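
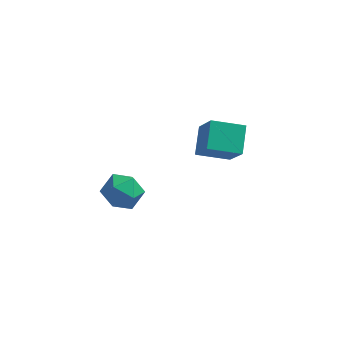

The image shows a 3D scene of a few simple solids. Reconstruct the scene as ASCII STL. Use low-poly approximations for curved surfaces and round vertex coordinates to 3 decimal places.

solid 
facet normal -0.398 0.895 0.202
outer loop
vertex -1.877 -1.102 -1.47
vertex -1.765 -1.268 -0.513
vertex -1.05 -0.836 -1.02
endloop
endfacet
facet normal -0.059 0.903 -0.426
outer loop
vertex -1.877 -1.102 -1.47
vertex -1.05 -0.836 -1.02
vertex -1.014 -1.251 -1.905
endloop
endfacet
facet normal -0.355 0.404 -0.843
outer loop
vertex -1.877 -1.102 -1.47
vertex -1.014 -1.251 -1.905
vertex -1.706 -1.94 -1.944
endloop
endfacet
facet normal -0.877 0.088 -0.472
outer loop
vertex -1.877 -1.102 -1.47
vertex -1.706 -1.94 -1.944
vertex -2.171 -1.951 -1.083
endloop
endfacet
facet normal -0.903 0.392 0.174
outer loop
vertex -1.877 -1.102 -1.47
vertex -2.171 -1.951 -1.083
vertex -1.765 -1.268 -0.513
endloop
endfacet
facet normal 0.621 0.719 -0.312
outer loop
vertex -1.014 -1.251 -1.905
vertex -1.05 -0.836 -1.02
vertex -0.369 -1.509 -1.217
endloop
endfacet
facet normal 0.072 0.706 0.704
outer loop
vertex -1.05 -0.836 -1.02
vertex -1.765 -1.268 -0.513
vertex -0.834 -1.52 -0.356
endloop
endfacet
facet normal -0.745 -0.107 0.658
outer loop
vertex -1.765 -1.268 -0.513
vertex -2.171 -1.951 -1.083
vertex -1.526 -2.209 -0.395
endloop
endfacet
facet normal -0.702 -0.597 -0.387
outer loop
vertex -2.171 -1.951 -1.083
vertex -1.706 -1.94 -1.944
vertex -1.49 -2.624 -1.28
endloop
endfacet
facet normal 0.143 -0.087 -0.986
outer loop
vertex -1.706 -1.94 -1.944
vertex -1.014 -1.251 -1.905
vertex -0.775 -2.192 -1.787
endloop
endfacet
facet normal 0.877 -0.088 0.472
outer loop
vertex -0.663 -2.358 -0.83
vertex -0.369 -1.509 -1.217
vertex -0.834 -1.52 -0.356
endloop
endfacet
facet normal 0.355 -0.404 0.843
outer loop
vertex -0.663 -2.358 -0.83
vertex -0.834 -1.52 -0.356
vertex -1.526 -2.209 -0.395
endloop
endfacet
facet normal 0.059 -0.903 0.426
outer loop
vertex -0.663 -2.358 -0.83
vertex -1.526 -2.209 -0.395
vertex -1.49 -2.624 -1.28
endloop
endfacet
facet normal 0.398 -0.895 -0.202
outer loop
vertex -0.663 -2.358 -0.83
vertex -1.49 -2.624 -1.28
vertex -0.775 -2.192 -1.787
endloop
endfacet
facet normal 0.903 -0.392 -0.174
outer loop
vertex -0.663 -2.358 -0.83
vertex -0.775 -2.192 -1.787
vertex -0.369 -1.509 -1.217
endloop
endfacet
facet normal 0.702 0.597 0.387
outer loop
vertex -0.834 -1.52 -0.356
vertex -0.369 -1.509 -1.217
vertex -1.05 -0.836 -1.02
endloop
endfacet
facet normal -0.143 0.087 0.986
outer loop
vertex -1.526 -2.209 -0.395
vertex -0.834 -1.52 -0.356
vertex -1.765 -1.268 -0.513
endloop
endfacet
facet normal -0.621 -0.719 0.312
outer loop
vertex -1.49 -2.624 -1.28
vertex -1.526 -2.209 -0.395
vertex -2.171 -1.951 -1.083
endloop
endfacet
facet normal -0.072 -0.706 -0.704
outer loop
vertex -0.775 -2.192 -1.787
vertex -1.49 -2.624 -1.28
vertex -1.706 -1.94 -1.944
endloop
endfacet
facet normal 0.745 0.107 -0.658
outer loop
vertex -0.369 -1.509 -1.217
vertex -0.775 -2.192 -1.787
vertex -1.014 -1.251 -1.905
endloop
endfacet
facet normal -0.347 0.509 -0.788
outer loop
vertex 0.858 4.11 -2.027
vertex 2.34 4.458 -2.454
vertex 0.911 2.895 -2.835
endloop
endfacet
facet normal -0.937 -0.220 0.270
outer loop
vertex 1.6 1.882 -1.266
vertex 0.858 4.11 -2.027
vertex 0.911 2.895 -2.835
endloop
endfacet
facet normal -0.346 0.509 -0.789
outer loop
vertex 0.911 2.895 -2.835
vertex 2.34 4.458 -2.454
vertex 2.392 3.242 -3.261
endloop
endfacet
facet normal 0.036 -0.832 -0.553
outer loop
vertex 2.392 3.242 -3.261
vertex 1.6 1.882 -1.266
vertex 0.911 2.895 -2.835
endloop
endfacet
facet normal -0.036 0.832 0.553
outer loop
vertex 0.858 4.11 -2.027
vertex 3.029 3.445 -0.885
vertex 2.34 4.458 -2.454
endloop
endfacet
facet normal -0.937 -0.220 0.271
outer loop
vertex 1.548 3.098 -0.459
vertex 0.858 4.11 -2.027
vertex 1.6 1.882 -1.266
endloop
endfacet
facet normal -0.036 0.832 0.553
outer loop
vertex 1.548 3.098 -0.459
vertex 3.029 3.445 -0.885
vertex 0.858 4.11 -2.027
endloop
endfacet
facet normal 0.938 0.219 -0.270
outer loop
vertex 2.34 4.458 -2.454
vertex 3.029 3.445 -0.885
vertex 2.392 3.242 -3.261
endloop
endfacet
facet normal 0.036 -0.832 -0.553
outer loop
vertex 3.082 2.23 -1.693
vertex 1.6 1.882 -1.266
vertex 2.392 3.242 -3.261
endloop
endfacet
facet normal 0.937 0.221 -0.270
outer loop
vertex 2.392 3.242 -3.261
vertex 3.029 3.445 -0.885
vertex 3.082 2.23 -1.693
endloop
endfacet
facet normal 0.347 -0.508 0.788
outer loop
vertex 3.082 2.23 -1.693
vertex 1.548 3.098 -0.459
vertex 1.6 1.882 -1.266
endloop
endfacet
facet normal 0.346 -0.509 0.788
outer loop
vertex 3.029 3.445 -0.885
vertex 1.548 3.098 -0.459
vertex 3.082 2.23 -1.693
endloop
endfacet

endsolid


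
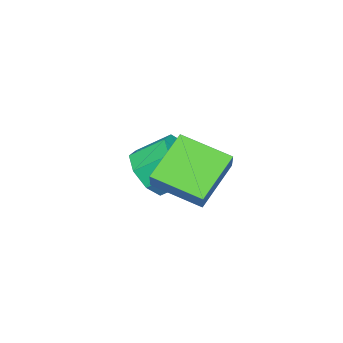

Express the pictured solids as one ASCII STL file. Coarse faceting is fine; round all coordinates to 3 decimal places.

solid 
facet normal 0.351 -0.734 -0.581
outer loop
vertex -2.082 1.422 -3.254
vertex -2.896 0.96 -3.162
vertex -2.558 1.598 -3.764
endloop
endfacet
facet normal 0.663 0.633 -0.400
outer loop
vertex -2.082 1.422 -3.254
vertex -2.558 1.598 -3.764
vertex -2.531 2.361 -2.51
endloop
endfacet
facet normal 0.663 0.633 -0.399
outer loop
vertex -2.531 2.361 -2.51
vertex -2.558 1.598 -3.764
vertex -3.007 2.538 -3.02
endloop
endfacet
facet normal -0.350 0.734 0.582
outer loop
vertex -2.531 2.361 -2.51
vertex -3.007 2.538 -3.02
vertex -3.344 1.9 -2.418
endloop
endfacet
facet normal 0.351 -0.734 -0.581
outer loop
vertex -2.558 1.598 -3.764
vertex -2.896 0.96 -3.162
vertex -3.231 1.401 -3.921
endloop
endfacet
facet normal 0.001 0.621 -0.784
outer loop
vertex -2.558 1.598 -3.764
vertex -3.231 1.401 -3.921
vertex -3.007 2.538 -3.02
endloop
endfacet
facet normal 0.001 0.621 -0.784
outer loop
vertex -3.007 2.538 -3.02
vertex -3.231 1.401 -3.921
vertex -3.68 2.341 -3.177
endloop
endfacet
facet normal -0.351 0.734 0.582
outer loop
vertex -3.007 2.538 -3.02
vertex -3.68 2.341 -3.177
vertex -3.344 1.9 -2.418
endloop
endfacet
facet normal 0.352 -0.734 -0.581
outer loop
vertex -3.231 1.401 -3.921
vertex -2.896 0.96 -3.162
vertex -3.708 0.945 -3.634
endloop
endfacet
facet normal -0.661 0.245 -0.709
outer loop
vertex -3.231 1.401 -3.921
vertex -3.708 0.945 -3.634
vertex -3.68 2.341 -3.177
endloop
endfacet
facet normal -0.661 0.245 -0.709
outer loop
vertex -3.68 2.341 -3.177
vertex -3.708 0.945 -3.634
vertex -4.157 1.885 -2.89
endloop
endfacet
facet normal -0.351 0.734 0.582
outer loop
vertex -3.68 2.341 -3.177
vertex -4.157 1.885 -2.89
vertex -3.344 1.9 -2.418
endloop
endfacet
facet normal 0.351 -0.735 -0.580
outer loop
vertex -3.708 0.945 -3.634
vertex -2.896 0.96 -3.162
vertex -3.709 0.499 -3.07
endloop
endfacet
facet normal -0.936 -0.274 -0.219
outer loop
vertex -3.708 0.945 -3.634
vertex -3.709 0.499 -3.07
vertex -4.157 1.885 -2.89
endloop
endfacet
facet normal -0.936 -0.274 -0.219
outer loop
vertex -4.157 1.885 -2.89
vertex -3.709 0.499 -3.07
vertex -4.158 1.438 -2.326
endloop
endfacet
facet normal -0.351 0.734 0.581
outer loop
vertex -4.157 1.885 -2.89
vertex -4.158 1.438 -2.326
vertex -3.344 1.9 -2.418
endloop
endfacet
facet normal 0.350 -0.734 -0.582
outer loop
vertex -3.709 0.499 -3.07
vertex -2.896 0.96 -3.162
vertex -3.233 0.322 -2.56
endloop
endfacet
facet normal -0.663 -0.633 0.399
outer loop
vertex -3.709 0.499 -3.07
vertex -3.233 0.322 -2.56
vertex -4.158 1.438 -2.326
endloop
endfacet
facet normal -0.663 -0.633 0.400
outer loop
vertex -4.158 1.438 -2.326
vertex -3.233 0.322 -2.56
vertex -3.682 1.262 -1.816
endloop
endfacet
facet normal -0.351 0.734 0.581
outer loop
vertex -4.158 1.438 -2.326
vertex -3.682 1.262 -1.816
vertex -3.344 1.9 -2.418
endloop
endfacet
facet normal 0.351 -0.734 -0.582
outer loop
vertex -3.233 0.322 -2.56
vertex -2.896 0.96 -3.162
vertex -2.56 0.519 -2.403
endloop
endfacet
facet normal -0.001 -0.621 0.784
outer loop
vertex -3.233 0.322 -2.56
vertex -2.56 0.519 -2.403
vertex -3.682 1.262 -1.816
endloop
endfacet
facet normal -0.001 -0.621 0.784
outer loop
vertex -3.682 1.262 -1.816
vertex -2.56 0.519 -2.403
vertex -3.009 1.459 -1.659
endloop
endfacet
facet normal -0.351 0.734 0.581
outer loop
vertex -3.682 1.262 -1.816
vertex -3.009 1.459 -1.659
vertex -3.344 1.9 -2.418
endloop
endfacet
facet normal 0.351 -0.734 -0.582
outer loop
vertex -2.56 0.519 -2.403
vertex -2.896 0.96 -3.162
vertex -2.083 0.975 -2.69
endloop
endfacet
facet normal 0.661 -0.245 0.709
outer loop
vertex -2.56 0.519 -2.403
vertex -2.083 0.975 -2.69
vertex -3.009 1.459 -1.659
endloop
endfacet
facet normal 0.661 -0.245 0.709
outer loop
vertex -3.009 1.459 -1.659
vertex -2.083 0.975 -2.69
vertex -2.532 1.915 -1.946
endloop
endfacet
facet normal -0.352 0.734 0.581
outer loop
vertex -3.009 1.459 -1.659
vertex -2.532 1.915 -1.946
vertex -3.344 1.9 -2.418
endloop
endfacet
facet normal 0.351 -0.734 -0.581
outer loop
vertex -2.083 0.975 -2.69
vertex -2.896 0.96 -3.162
vertex -2.082 1.422 -3.254
endloop
endfacet
facet normal 0.936 0.274 0.219
outer loop
vertex -2.083 0.975 -2.69
vertex -2.082 1.422 -3.254
vertex -2.532 1.915 -1.946
endloop
endfacet
facet normal 0.936 0.274 0.219
outer loop
vertex -2.532 1.915 -1.946
vertex -2.082 1.422 -3.254
vertex -2.531 2.361 -2.51
endloop
endfacet
facet normal -0.351 0.735 0.580
outer loop
vertex -2.532 1.915 -1.946
vertex -2.531 2.361 -2.51
vertex -3.344 1.9 -2.418
endloop
endfacet
facet normal -0.763 0.094 0.640
outer loop
vertex -0.722 3.416 0.151
vertex -1.019 4.912 -0.423
vertex -1.51 2.927 -0.716
endloop
endfacet
facet normal 0.182 -0.918 0.352
outer loop
vertex -0.221 2.768 -1.797
vertex -0.722 3.416 0.151
vertex -1.51 2.927 -0.716
endloop
endfacet
facet normal -0.763 0.094 0.640
outer loop
vertex -1.51 2.927 -0.716
vertex -1.019 4.912 -0.423
vertex -1.807 4.423 -1.29
endloop
endfacet
facet normal -0.620 -0.385 -0.683
outer loop
vertex -1.807 4.423 -1.29
vertex -0.221 2.768 -1.797
vertex -1.51 2.927 -0.716
endloop
endfacet
facet normal 0.620 0.385 0.683
outer loop
vertex -0.722 3.416 0.151
vertex 0.27 4.753 -1.504
vertex -1.019 4.912 -0.423
endloop
endfacet
facet normal 0.182 -0.918 0.352
outer loop
vertex 0.567 3.257 -0.93
vertex -0.722 3.416 0.151
vertex -0.221 2.768 -1.797
endloop
endfacet
facet normal 0.620 0.385 0.683
outer loop
vertex 0.567 3.257 -0.93
vertex 0.27 4.753 -1.504
vertex -0.722 3.416 0.151
endloop
endfacet
facet normal -0.182 0.918 -0.352
outer loop
vertex -1.019 4.912 -0.423
vertex 0.27 4.753 -1.504
vertex -1.807 4.423 -1.29
endloop
endfacet
facet normal -0.620 -0.385 -0.683
outer loop
vertex -0.518 4.264 -2.371
vertex -0.221 2.768 -1.797
vertex -1.807 4.423 -1.29
endloop
endfacet
facet normal -0.182 0.918 -0.352
outer loop
vertex -1.807 4.423 -1.29
vertex 0.27 4.753 -1.504
vertex -0.518 4.264 -2.371
endloop
endfacet
facet normal 0.763 -0.094 -0.640
outer loop
vertex -0.518 4.264 -2.371
vertex 0.567 3.257 -0.93
vertex -0.221 2.768 -1.797
endloop
endfacet
facet normal 0.763 -0.094 -0.640
outer loop
vertex 0.27 4.753 -1.504
vertex 0.567 3.257 -0.93
vertex -0.518 4.264 -2.371
endloop
endfacet

endsolid


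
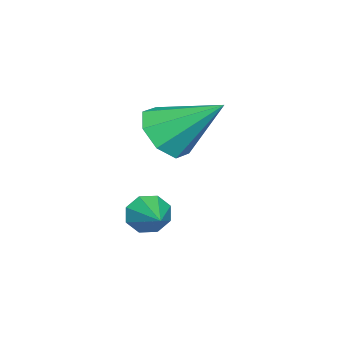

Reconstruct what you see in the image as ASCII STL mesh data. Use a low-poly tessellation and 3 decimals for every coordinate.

solid 
facet normal -0.001 -0.783 -0.622
outer loop
vertex -1.855 -4.451 3.271
vertex -2.651 -4.095 2.824
vertex -1.684 -3.997 2.699
endloop
endfacet
facet normal 0.893 0.182 0.411
outer loop
vertex -1.855 -4.451 3.271
vertex -1.684 -3.997 2.699
vertex -2.649 -2.465 4.116
endloop
endfacet
facet normal -0.001 -0.784 -0.621
outer loop
vertex -1.684 -3.997 2.699
vertex -2.651 -4.095 2.824
vertex -2.08 -3.601 2.2
endloop
endfacet
facet normal 0.779 0.613 -0.132
outer loop
vertex -1.684 -3.997 2.699
vertex -2.08 -3.601 2.2
vertex -2.649 -2.465 4.116
endloop
endfacet
facet normal -0.001 -0.784 -0.621
outer loop
vertex -2.08 -3.601 2.2
vertex -2.651 -4.095 2.824
vertex -2.81 -3.494 2.066
endloop
endfacet
facet normal 0.210 0.867 -0.452
outer loop
vertex -2.08 -3.601 2.2
vertex -2.81 -3.494 2.066
vertex -2.649 -2.465 4.116
endloop
endfacet
facet normal -0.002 -0.784 -0.621
outer loop
vertex -2.81 -3.494 2.066
vertex -2.651 -4.095 2.824
vertex -3.447 -3.739 2.377
endloop
endfacet
facet normal -0.483 0.797 -0.362
outer loop
vertex -2.81 -3.494 2.066
vertex -3.447 -3.739 2.377
vertex -2.649 -2.465 4.116
endloop
endfacet
facet normal -0.001 -0.783 -0.622
outer loop
vertex -3.447 -3.739 2.377
vertex -2.651 -4.095 2.824
vertex -3.618 -4.193 2.949
endloop
endfacet
facet normal -0.892 0.443 0.085
outer loop
vertex -3.447 -3.739 2.377
vertex -3.618 -4.193 2.949
vertex -2.649 -2.465 4.116
endloop
endfacet
facet normal -0.001 -0.784 -0.621
outer loop
vertex -3.618 -4.193 2.949
vertex -2.651 -4.095 2.824
vertex -3.222 -4.589 3.448
endloop
endfacet
facet normal -0.778 0.013 0.628
outer loop
vertex -3.618 -4.193 2.949
vertex -3.222 -4.589 3.448
vertex -2.649 -2.465 4.116
endloop
endfacet
facet normal -0.001 -0.784 -0.621
outer loop
vertex -3.222 -4.589 3.448
vertex -2.651 -4.095 2.824
vertex -2.492 -4.696 3.582
endloop
endfacet
facet normal -0.209 -0.242 0.948
outer loop
vertex -3.222 -4.589 3.448
vertex -2.492 -4.696 3.582
vertex -2.649 -2.465 4.116
endloop
endfacet
facet normal -0.002 -0.784 -0.621
outer loop
vertex -2.492 -4.696 3.582
vertex -2.651 -4.095 2.824
vertex -1.855 -4.451 3.271
endloop
endfacet
facet normal 0.485 -0.171 0.858
outer loop
vertex -2.492 -4.696 3.582
vertex -1.855 -4.451 3.271
vertex -2.649 -2.465 4.116
endloop
endfacet
facet normal -0.773 -0.553 -0.311
outer loop
vertex -1.149 -4.298 -0.264
vertex -1.474 -4.157 0.293
vertex -1.431 -3.881 -0.305
endloop
endfacet
facet normal 0.597 0.332 -0.731
outer loop
vertex -1.149 -4.298 -0.264
vertex -1.431 -3.881 -0.305
vertex -0.446 -3.423 0.707
endloop
endfacet
facet normal -0.773 -0.553 -0.311
outer loop
vertex -1.431 -3.881 -0.305
vertex -1.474 -4.157 0.293
vertex -1.738 -3.625 0.004
endloop
endfacet
facet normal 0.159 0.832 -0.531
outer loop
vertex -1.431 -3.881 -0.305
vertex -1.738 -3.625 0.004
vertex -0.446 -3.423 0.707
endloop
endfacet
facet normal -0.773 -0.553 -0.311
outer loop
vertex -1.738 -3.625 0.004
vertex -1.474 -4.157 0.293
vertex -1.89 -3.681 0.482
endloop
endfacet
facet normal -0.184 0.981 0.056
outer loop
vertex -1.738 -3.625 0.004
vertex -1.89 -3.681 0.482
vertex -0.446 -3.423 0.707
endloop
endfacet
facet normal -0.773 -0.552 -0.311
outer loop
vertex -1.89 -3.681 0.482
vertex -1.474 -4.157 0.293
vertex -1.799 -4.016 0.85
endloop
endfacet
facet normal -0.230 0.691 0.686
outer loop
vertex -1.89 -3.681 0.482
vertex -1.799 -4.016 0.85
vertex -0.446 -3.423 0.707
endloop
endfacet
facet normal -0.774 -0.552 -0.312
outer loop
vertex -1.799 -4.016 0.85
vertex -1.474 -4.157 0.293
vertex -1.518 -4.433 0.891
endloop
endfacet
facet normal 0.048 0.130 0.990
outer loop
vertex -1.799 -4.016 0.85
vertex -1.518 -4.433 0.891
vertex -0.446 -3.423 0.707
endloop
endfacet
facet normal -0.774 -0.552 -0.312
outer loop
vertex -1.518 -4.433 0.891
vertex -1.474 -4.157 0.293
vertex -1.211 -4.689 0.582
endloop
endfacet
facet normal 0.486 -0.372 0.791
outer loop
vertex -1.518 -4.433 0.891
vertex -1.211 -4.689 0.582
vertex -0.446 -3.423 0.707
endloop
endfacet
facet normal -0.774 -0.552 -0.312
outer loop
vertex -1.211 -4.689 0.582
vertex -1.474 -4.157 0.293
vertex -1.058 -4.633 0.103
endloop
endfacet
facet normal 0.829 -0.521 0.204
outer loop
vertex -1.211 -4.689 0.582
vertex -1.058 -4.633 0.103
vertex -0.446 -3.423 0.707
endloop
endfacet
facet normal -0.774 -0.552 -0.312
outer loop
vertex -1.058 -4.633 0.103
vertex -1.474 -4.157 0.293
vertex -1.149 -4.298 -0.264
endloop
endfacet
facet normal 0.875 -0.230 -0.427
outer loop
vertex -1.058 -4.633 0.103
vertex -1.149 -4.298 -0.264
vertex -0.446 -3.423 0.707
endloop
endfacet

endsolid


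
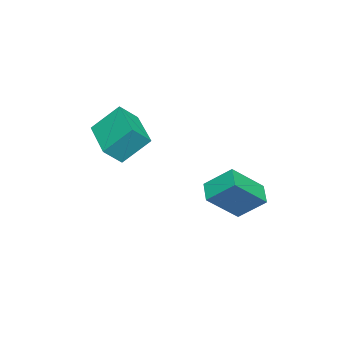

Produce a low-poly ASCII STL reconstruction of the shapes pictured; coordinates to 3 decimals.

solid 
facet normal -0.770 -0.600 0.217
outer loop
vertex 1.509 -1.247 3.74
vertex 0.916 -0.74 3.037
vertex 1.978 -2.254 2.616
endloop
endfacet
facet normal 0.565 -0.484 0.669
outer loop
vertex 3.664 -0.94 2.143
vertex 1.509 -1.247 3.74
vertex 1.978 -2.254 2.616
endloop
endfacet
facet normal -0.770 -0.600 0.217
outer loop
vertex 1.978 -2.254 2.616
vertex 0.916 -0.74 3.037
vertex 1.385 -1.747 1.914
endloop
endfacet
facet normal 0.297 -0.637 -0.711
outer loop
vertex 1.385 -1.747 1.914
vertex 3.664 -0.94 2.143
vertex 1.978 -2.254 2.616
endloop
endfacet
facet normal -0.297 0.638 0.711
outer loop
vertex 1.509 -1.247 3.74
vertex 2.602 0.574 2.564
vertex 0.916 -0.74 3.037
endloop
endfacet
facet normal 0.565 -0.483 0.669
outer loop
vertex 3.195 0.067 3.266
vertex 1.509 -1.247 3.74
vertex 3.664 -0.94 2.143
endloop
endfacet
facet normal -0.297 0.637 0.711
outer loop
vertex 3.195 0.067 3.266
vertex 2.602 0.574 2.564
vertex 1.509 -1.247 3.74
endloop
endfacet
facet normal -0.564 0.483 -0.669
outer loop
vertex 0.916 -0.74 3.037
vertex 2.602 0.574 2.564
vertex 1.385 -1.747 1.914
endloop
endfacet
facet normal 0.297 -0.638 -0.711
outer loop
vertex 3.071 -0.433 1.44
vertex 3.664 -0.94 2.143
vertex 1.385 -1.747 1.914
endloop
endfacet
facet normal -0.565 0.483 -0.669
outer loop
vertex 1.385 -1.747 1.914
vertex 2.602 0.574 2.564
vertex 3.071 -0.433 1.44
endloop
endfacet
facet normal 0.770 0.600 -0.217
outer loop
vertex 3.071 -0.433 1.44
vertex 3.195 0.067 3.266
vertex 3.664 -0.94 2.143
endloop
endfacet
facet normal 0.770 0.600 -0.217
outer loop
vertex 2.602 0.574 2.564
vertex 3.195 0.067 3.266
vertex 3.071 -0.433 1.44
endloop
endfacet
facet normal -0.802 -0.424 0.421
outer loop
vertex -1.211 1.165 -1.096
vertex -1.318 2.338 -0.119
vertex -2.351 2.091 -2.333
endloop
endfacet
facet normal 0.070 -0.767 -0.638
outer loop
vertex -1.462 2.562 -2.801
vertex -1.211 1.165 -1.096
vertex -2.351 2.091 -2.333
endloop
endfacet
facet normal -0.801 -0.425 0.421
outer loop
vertex -2.351 2.091 -2.333
vertex -1.318 2.338 -0.119
vertex -2.459 3.264 -1.356
endloop
endfacet
facet normal -0.594 0.482 -0.644
outer loop
vertex -2.459 3.264 -1.356
vertex -1.462 2.562 -2.801
vertex -2.351 2.091 -2.333
endloop
endfacet
facet normal 0.594 -0.482 0.644
outer loop
vertex -1.211 1.165 -1.096
vertex -0.429 2.809 -0.587
vertex -1.318 2.338 -0.119
endloop
endfacet
facet normal 0.070 -0.767 -0.638
outer loop
vertex -0.321 1.636 -1.564
vertex -1.211 1.165 -1.096
vertex -1.462 2.562 -2.801
endloop
endfacet
facet normal 0.594 -0.482 0.644
outer loop
vertex -0.321 1.636 -1.564
vertex -0.429 2.809 -0.587
vertex -1.211 1.165 -1.096
endloop
endfacet
facet normal -0.070 0.767 0.638
outer loop
vertex -1.318 2.338 -0.119
vertex -0.429 2.809 -0.587
vertex -2.459 3.264 -1.356
endloop
endfacet
facet normal -0.594 0.482 -0.644
outer loop
vertex -1.569 3.735 -1.824
vertex -1.462 2.562 -2.801
vertex -2.459 3.264 -1.356
endloop
endfacet
facet normal -0.070 0.767 0.638
outer loop
vertex -2.459 3.264 -1.356
vertex -0.429 2.809 -0.587
vertex -1.569 3.735 -1.824
endloop
endfacet
facet normal 0.801 0.424 -0.422
outer loop
vertex -1.569 3.735 -1.824
vertex -0.321 1.636 -1.564
vertex -1.462 2.562 -2.801
endloop
endfacet
facet normal 0.802 0.424 -0.421
outer loop
vertex -0.429 2.809 -0.587
vertex -0.321 1.636 -1.564
vertex -1.569 3.735 -1.824
endloop
endfacet

endsolid


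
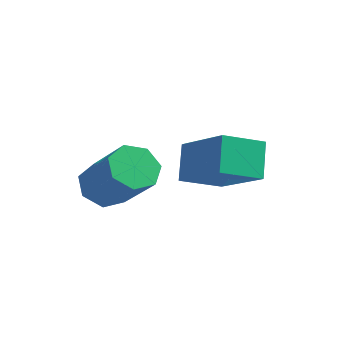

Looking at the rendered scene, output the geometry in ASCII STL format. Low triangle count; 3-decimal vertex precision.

solid 
facet normal -0.534 -0.759 0.373
outer loop
vertex -0.547 0.009 -0.28
vertex -2.154 0.607 -1.367
vertex -0.186 -0.7 -1.205
endloop
endfacet
facet normal 0.792 -0.295 0.535
outer loop
vertex 0.514 0.293 -1.693
vertex -0.547 0.009 -0.28
vertex -0.186 -0.7 -1.205
endloop
endfacet
facet normal -0.534 -0.759 0.373
outer loop
vertex -0.186 -0.7 -1.205
vertex -2.154 0.607 -1.367
vertex -1.793 -0.102 -2.292
endloop
endfacet
facet normal 0.296 -0.581 -0.758
outer loop
vertex -1.793 -0.102 -2.292
vertex 0.514 0.293 -1.693
vertex -0.186 -0.7 -1.205
endloop
endfacet
facet normal -0.296 0.581 0.758
outer loop
vertex -0.547 0.009 -0.28
vertex -1.454 1.6 -1.855
vertex -2.154 0.607 -1.367
endloop
endfacet
facet normal 0.792 -0.295 0.535
outer loop
vertex 0.153 1.002 -0.768
vertex -0.547 0.009 -0.28
vertex 0.514 0.293 -1.693
endloop
endfacet
facet normal -0.296 0.581 0.758
outer loop
vertex 0.153 1.002 -0.768
vertex -1.454 1.6 -1.855
vertex -0.547 0.009 -0.28
endloop
endfacet
facet normal -0.792 0.295 -0.535
outer loop
vertex -2.154 0.607 -1.367
vertex -1.454 1.6 -1.855
vertex -1.793 -0.102 -2.292
endloop
endfacet
facet normal 0.296 -0.581 -0.758
outer loop
vertex -1.093 0.891 -2.78
vertex 0.514 0.293 -1.693
vertex -1.793 -0.102 -2.292
endloop
endfacet
facet normal -0.792 0.295 -0.535
outer loop
vertex -1.793 -0.102 -2.292
vertex -1.454 1.6 -1.855
vertex -1.093 0.891 -2.78
endloop
endfacet
facet normal 0.534 0.759 -0.373
outer loop
vertex -1.093 0.891 -2.78
vertex 0.153 1.002 -0.768
vertex 0.514 0.293 -1.693
endloop
endfacet
facet normal 0.534 0.759 -0.373
outer loop
vertex -1.454 1.6 -1.855
vertex 0.153 1.002 -0.768
vertex -1.093 0.891 -2.78
endloop
endfacet
facet normal -0.681 0.235 -0.693
outer loop
vertex -2.961 -1.866 -2.797
vertex -3.271 -1.362 -2.321
vertex -2.716 -1.254 -2.83
endloop
endfacet
facet normal 0.630 -0.291 -0.720
outer loop
vertex -2.961 -1.866 -2.797
vertex -2.716 -1.254 -2.83
vertex -1.7 -2.303 -1.516
endloop
endfacet
facet normal 0.631 -0.290 -0.720
outer loop
vertex -1.7 -2.303 -1.516
vertex -2.716 -1.254 -2.83
vertex -1.455 -1.691 -1.548
endloop
endfacet
facet normal 0.682 -0.237 0.692
outer loop
vertex -1.7 -2.303 -1.516
vertex -1.455 -1.691 -1.548
vertex -2.009 -1.798 -1.039
endloop
endfacet
facet normal -0.681 0.236 -0.693
outer loop
vertex -2.716 -1.254 -2.83
vertex -3.271 -1.362 -2.321
vertex -2.889 -0.724 -2.479
endloop
endfacet
facet normal 0.683 0.545 -0.486
outer loop
vertex -2.716 -1.254 -2.83
vertex -2.889 -0.724 -2.479
vertex -1.455 -1.691 -1.548
endloop
endfacet
facet normal 0.683 0.544 -0.487
outer loop
vertex -1.455 -1.691 -1.548
vertex -2.889 -0.724 -2.479
vertex -1.628 -1.16 -1.197
endloop
endfacet
facet normal 0.682 -0.236 0.693
outer loop
vertex -1.455 -1.691 -1.548
vertex -1.628 -1.16 -1.197
vertex -2.009 -1.798 -1.039
endloop
endfacet
facet normal -0.681 0.236 -0.693
outer loop
vertex -2.889 -0.724 -2.479
vertex -3.271 -1.362 -2.321
vertex -3.349 -0.673 -2.009
endloop
endfacet
facet normal 0.221 0.969 0.112
outer loop
vertex -2.889 -0.724 -2.479
vertex -3.349 -0.673 -2.009
vertex -1.628 -1.16 -1.197
endloop
endfacet
facet normal 0.221 0.969 0.113
outer loop
vertex -1.628 -1.16 -1.197
vertex -3.349 -0.673 -2.009
vertex -2.088 -1.11 -0.727
endloop
endfacet
facet normal 0.682 -0.236 0.692
outer loop
vertex -1.628 -1.16 -1.197
vertex -2.088 -1.11 -0.727
vertex -2.009 -1.798 -1.039
endloop
endfacet
facet normal -0.682 0.236 -0.692
outer loop
vertex -3.349 -0.673 -2.009
vertex -3.271 -1.362 -2.321
vertex -3.75 -1.141 -1.774
endloop
endfacet
facet normal -0.407 0.664 0.627
outer loop
vertex -3.349 -0.673 -2.009
vertex -3.75 -1.141 -1.774
vertex -2.088 -1.11 -0.727
endloop
endfacet
facet normal -0.407 0.664 0.627
outer loop
vertex -2.088 -1.11 -0.727
vertex -3.75 -1.141 -1.774
vertex -2.489 -1.578 -0.492
endloop
endfacet
facet normal 0.681 -0.236 0.693
outer loop
vertex -2.088 -1.11 -0.727
vertex -2.489 -1.578 -0.492
vertex -2.009 -1.798 -1.039
endloop
endfacet
facet normal -0.682 0.236 -0.692
outer loop
vertex -3.75 -1.141 -1.774
vertex -3.271 -1.362 -2.321
vertex -3.79 -1.775 -1.951
endloop
endfacet
facet normal -0.729 -0.141 0.669
outer loop
vertex -3.75 -1.141 -1.774
vertex -3.79 -1.775 -1.951
vertex -2.489 -1.578 -0.492
endloop
endfacet
facet normal -0.729 -0.141 0.669
outer loop
vertex -2.489 -1.578 -0.492
vertex -3.79 -1.775 -1.951
vertex -2.529 -2.212 -0.669
endloop
endfacet
facet normal 0.681 -0.236 0.693
outer loop
vertex -2.489 -1.578 -0.492
vertex -2.529 -2.212 -0.669
vertex -2.009 -1.798 -1.039
endloop
endfacet
facet normal -0.681 0.235 -0.694
outer loop
vertex -3.79 -1.775 -1.951
vertex -3.271 -1.362 -2.321
vertex -3.438 -2.098 -2.406
endloop
endfacet
facet normal -0.502 -0.840 0.208
outer loop
vertex -3.79 -1.775 -1.951
vertex -3.438 -2.098 -2.406
vertex -2.529 -2.212 -0.669
endloop
endfacet
facet normal -0.502 -0.840 0.207
outer loop
vertex -2.529 -2.212 -0.669
vertex -3.438 -2.098 -2.406
vertex -2.177 -2.535 -1.125
endloop
endfacet
facet normal 0.681 -0.236 0.693
outer loop
vertex -2.529 -2.212 -0.669
vertex -2.177 -2.535 -1.125
vertex -2.009 -1.798 -1.039
endloop
endfacet
facet normal -0.682 0.235 -0.693
outer loop
vertex -3.438 -2.098 -2.406
vertex -3.271 -1.362 -2.321
vertex -2.961 -1.866 -2.797
endloop
endfacet
facet normal 0.104 -0.906 -0.411
outer loop
vertex -3.438 -2.098 -2.406
vertex -2.961 -1.866 -2.797
vertex -2.177 -2.535 -1.125
endloop
endfacet
facet normal 0.104 -0.906 -0.411
outer loop
vertex -2.177 -2.535 -1.125
vertex -2.961 -1.866 -2.797
vertex -1.7 -2.303 -1.516
endloop
endfacet
facet normal 0.682 -0.236 0.692
outer loop
vertex -2.177 -2.535 -1.125
vertex -1.7 -2.303 -1.516
vertex -2.009 -1.798 -1.039
endloop
endfacet

endsolid


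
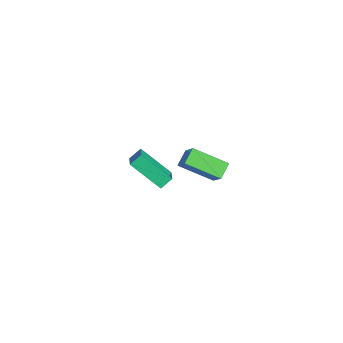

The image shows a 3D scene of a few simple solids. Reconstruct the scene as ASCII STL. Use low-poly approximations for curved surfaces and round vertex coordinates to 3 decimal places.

solid 
facet normal -0.434 -0.640 0.634
outer loop
vertex -3.059 -4.31 -1.856
vertex -3.228 -3.684 -1.339
vertex -4.191 -4.128 -2.447
endloop
endfacet
facet normal 0.205 -0.754 -0.624
outer loop
vertex -3.252 -2.736 -3.821
vertex -3.059 -4.31 -1.856
vertex -4.191 -4.128 -2.447
endloop
endfacet
facet normal -0.433 -0.642 0.633
outer loop
vertex -4.191 -4.128 -2.447
vertex -3.228 -3.684 -1.339
vertex -4.361 -3.502 -1.929
endloop
endfacet
facet normal -0.878 0.140 -0.458
outer loop
vertex -4.361 -3.502 -1.929
vertex -3.252 -2.736 -3.821
vertex -4.191 -4.128 -2.447
endloop
endfacet
facet normal 0.878 -0.141 0.457
outer loop
vertex -3.059 -4.31 -1.856
vertex -2.289 -2.292 -2.713
vertex -3.228 -3.684 -1.339
endloop
endfacet
facet normal 0.204 -0.754 -0.624
outer loop
vertex -2.119 -2.918 -3.231
vertex -3.059 -4.31 -1.856
vertex -3.252 -2.736 -3.821
endloop
endfacet
facet normal 0.878 -0.140 0.458
outer loop
vertex -2.119 -2.918 -3.231
vertex -2.289 -2.292 -2.713
vertex -3.059 -4.31 -1.856
endloop
endfacet
facet normal -0.204 0.754 0.624
outer loop
vertex -3.228 -3.684 -1.339
vertex -2.289 -2.292 -2.713
vertex -4.361 -3.502 -1.929
endloop
endfacet
facet normal -0.878 0.141 -0.458
outer loop
vertex -3.421 -2.11 -3.304
vertex -3.252 -2.736 -3.821
vertex -4.361 -3.502 -1.929
endloop
endfacet
facet normal -0.204 0.754 0.624
outer loop
vertex -4.361 -3.502 -1.929
vertex -2.289 -2.292 -2.713
vertex -3.421 -2.11 -3.304
endloop
endfacet
facet normal 0.433 0.641 -0.634
outer loop
vertex -3.421 -2.11 -3.304
vertex -2.119 -2.918 -3.231
vertex -3.252 -2.736 -3.821
endloop
endfacet
facet normal 0.434 0.641 -0.633
outer loop
vertex -2.289 -2.292 -2.713
vertex -2.119 -2.918 -3.231
vertex -3.421 -2.11 -3.304
endloop
endfacet
facet normal -0.645 0.557 0.523
outer loop
vertex 2.538 -2.321 4.281
vertex 3.221 -0.745 3.447
vertex 1.559 -2.458 3.22
endloop
endfacet
facet normal -0.357 -0.826 0.436
outer loop
vertex 2.159 -2.975 2.733
vertex 2.538 -2.321 4.281
vertex 1.559 -2.458 3.22
endloop
endfacet
facet normal -0.645 0.556 0.524
outer loop
vertex 1.559 -2.458 3.22
vertex 3.221 -0.745 3.447
vertex 2.242 -0.881 2.386
endloop
endfacet
facet normal -0.675 -0.094 -0.732
outer loop
vertex 2.242 -0.881 2.386
vertex 2.159 -2.975 2.733
vertex 1.559 -2.458 3.22
endloop
endfacet
facet normal 0.675 0.095 0.732
outer loop
vertex 2.538 -2.321 4.281
vertex 3.821 -1.262 2.96
vertex 3.221 -0.745 3.447
endloop
endfacet
facet normal -0.358 -0.825 0.436
outer loop
vertex 3.138 -2.839 3.794
vertex 2.538 -2.321 4.281
vertex 2.159 -2.975 2.733
endloop
endfacet
facet normal 0.675 0.094 0.732
outer loop
vertex 3.138 -2.839 3.794
vertex 3.821 -1.262 2.96
vertex 2.538 -2.321 4.281
endloop
endfacet
facet normal 0.358 0.826 -0.436
outer loop
vertex 3.221 -0.745 3.447
vertex 3.821 -1.262 2.96
vertex 2.242 -0.881 2.386
endloop
endfacet
facet normal -0.675 -0.094 -0.731
outer loop
vertex 2.842 -1.399 1.899
vertex 2.159 -2.975 2.733
vertex 2.242 -0.881 2.386
endloop
endfacet
facet normal 0.358 0.825 -0.437
outer loop
vertex 2.242 -0.881 2.386
vertex 3.821 -1.262 2.96
vertex 2.842 -1.399 1.899
endloop
endfacet
facet normal 0.645 -0.557 -0.524
outer loop
vertex 2.842 -1.399 1.899
vertex 3.138 -2.839 3.794
vertex 2.159 -2.975 2.733
endloop
endfacet
facet normal 0.645 -0.556 -0.524
outer loop
vertex 3.821 -1.262 2.96
vertex 3.138 -2.839 3.794
vertex 2.842 -1.399 1.899
endloop
endfacet

endsolid


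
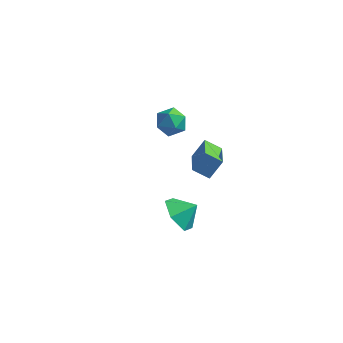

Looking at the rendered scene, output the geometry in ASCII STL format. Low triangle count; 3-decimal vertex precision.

solid 
facet normal -0.451 0.278 0.848
outer loop
vertex -3.522 3.857 -0.586
vertex -4.223 3.282 -0.771
vertex -3.494 2.983 -0.285
endloop
endfacet
facet normal 0.257 0.322 0.911
outer loop
vertex -3.522 3.857 -0.586
vertex -3.494 2.983 -0.285
vertex -2.734 3.375 -0.638
endloop
endfacet
facet normal 0.496 0.767 0.407
outer loop
vertex -3.522 3.857 -0.586
vertex -2.734 3.375 -0.638
vertex -2.993 3.916 -1.342
endloop
endfacet
facet normal -0.065 0.997 0.033
outer loop
vertex -3.522 3.857 -0.586
vertex -2.993 3.916 -1.342
vertex -3.913 3.859 -1.425
endloop
endfacet
facet normal -0.651 0.695 0.305
outer loop
vertex -3.522 3.857 -0.586
vertex -3.913 3.859 -1.425
vertex -4.223 3.282 -0.771
endloop
endfacet
facet normal 0.531 -0.324 0.783
outer loop
vertex -2.734 3.375 -0.638
vertex -3.494 2.983 -0.285
vertex -2.947 2.501 -0.855
endloop
endfacet
facet normal -0.616 -0.397 0.680
outer loop
vertex -3.494 2.983 -0.285
vertex -4.223 3.282 -0.771
vertex -3.867 2.444 -0.938
endloop
endfacet
facet normal -0.939 0.279 -0.200
outer loop
vertex -4.223 3.282 -0.771
vertex -3.913 3.859 -1.425
vertex -4.126 2.985 -1.642
endloop
endfacet
facet normal 0.010 0.768 -0.640
outer loop
vertex -3.913 3.859 -1.425
vertex -2.993 3.916 -1.342
vertex -3.366 3.377 -1.995
endloop
endfacet
facet normal 0.918 0.396 -0.033
outer loop
vertex -2.993 3.916 -1.342
vertex -2.734 3.375 -0.638
vertex -2.637 3.078 -1.509
endloop
endfacet
facet normal 0.065 -0.997 -0.033
outer loop
vertex -3.338 2.503 -1.694
vertex -2.947 2.501 -0.855
vertex -3.867 2.444 -0.938
endloop
endfacet
facet normal -0.496 -0.767 -0.407
outer loop
vertex -3.338 2.503 -1.694
vertex -3.867 2.444 -0.938
vertex -4.126 2.985 -1.642
endloop
endfacet
facet normal -0.257 -0.322 -0.911
outer loop
vertex -3.338 2.503 -1.694
vertex -4.126 2.985 -1.642
vertex -3.366 3.377 -1.995
endloop
endfacet
facet normal 0.451 -0.278 -0.848
outer loop
vertex -3.338 2.503 -1.694
vertex -3.366 3.377 -1.995
vertex -2.637 3.078 -1.509
endloop
endfacet
facet normal 0.651 -0.695 -0.305
outer loop
vertex -3.338 2.503 -1.694
vertex -2.637 3.078 -1.509
vertex -2.947 2.501 -0.855
endloop
endfacet
facet normal -0.010 -0.768 0.640
outer loop
vertex -3.867 2.444 -0.938
vertex -2.947 2.501 -0.855
vertex -3.494 2.983 -0.285
endloop
endfacet
facet normal -0.918 -0.396 0.033
outer loop
vertex -4.126 2.985 -1.642
vertex -3.867 2.444 -0.938
vertex -4.223 3.282 -0.771
endloop
endfacet
facet normal -0.531 0.324 -0.783
outer loop
vertex -3.366 3.377 -1.995
vertex -4.126 2.985 -1.642
vertex -3.913 3.859 -1.425
endloop
endfacet
facet normal 0.616 0.397 -0.680
outer loop
vertex -2.637 3.078 -1.509
vertex -3.366 3.377 -1.995
vertex -2.993 3.916 -1.342
endloop
endfacet
facet normal 0.939 -0.279 0.200
outer loop
vertex -2.947 2.501 -0.855
vertex -2.637 3.078 -1.509
vertex -2.734 3.375 -0.638
endloop
endfacet
facet normal -0.720 -0.359 -0.593
outer loop
vertex -0.144 -4.375 -1.43
vertex -0.74 -3.479 -1.249
vertex -0.038 -3.509 -2.083
endloop
endfacet
facet normal 0.990 -0.140 -0.025
outer loop
vertex -0.144 -4.375 -1.43
vertex -0.038 -3.509 -2.083
vertex 0.06 -3.081 -0.591
endloop
endfacet
facet normal -0.720 -0.359 -0.593
outer loop
vertex -0.038 -3.509 -2.083
vertex -0.74 -3.479 -1.249
vertex -0.633 -2.614 -1.903
endloop
endfacet
facet normal 0.793 0.570 -0.216
outer loop
vertex -0.038 -3.509 -2.083
vertex -0.633 -2.614 -1.903
vertex 0.06 -3.081 -0.591
endloop
endfacet
facet normal -0.720 -0.359 -0.593
outer loop
vertex -0.633 -2.614 -1.903
vertex -0.74 -3.479 -1.249
vertex -1.335 -2.584 -1.069
endloop
endfacet
facet normal 0.270 0.943 0.193
outer loop
vertex -0.633 -2.614 -1.903
vertex -1.335 -2.584 -1.069
vertex 0.06 -3.081 -0.591
endloop
endfacet
facet normal -0.720 -0.359 -0.594
outer loop
vertex -1.335 -2.584 -1.069
vertex -0.74 -3.479 -1.249
vertex -1.441 -3.45 -0.416
endloop
endfacet
facet normal -0.056 0.605 0.794
outer loop
vertex -1.335 -2.584 -1.069
vertex -1.441 -3.45 -0.416
vertex 0.06 -3.081 -0.591
endloop
endfacet
facet normal -0.720 -0.359 -0.594
outer loop
vertex -1.441 -3.45 -0.416
vertex -0.74 -3.479 -1.249
vertex -0.846 -4.345 -0.596
endloop
endfacet
facet normal 0.141 -0.105 0.985
outer loop
vertex -1.441 -3.45 -0.416
vertex -0.846 -4.345 -0.596
vertex 0.06 -3.081 -0.591
endloop
endfacet
facet normal -0.720 -0.359 -0.593
outer loop
vertex -0.846 -4.345 -0.596
vertex -0.74 -3.479 -1.249
vertex -0.144 -4.375 -1.43
endloop
endfacet
facet normal 0.664 -0.478 0.576
outer loop
vertex -0.846 -4.345 -0.596
vertex -0.144 -4.375 -1.43
vertex 0.06 -3.081 -0.591
endloop
endfacet
facet normal -0.390 -0.495 -0.776
outer loop
vertex -0.23 -0.262 -1.421
vertex -1.119 -0.336 -0.927
vertex -0.816 1.452 -2.22
endloop
endfacet
facet normal 0.872 0.073 -0.484
outer loop
vertex -0.341 2.056 -1.273
vertex -0.23 -0.262 -1.421
vertex -0.816 1.452 -2.22
endloop
endfacet
facet normal -0.390 -0.495 -0.776
outer loop
vertex -0.816 1.452 -2.22
vertex -1.119 -0.336 -0.927
vertex -1.706 1.378 -1.726
endloop
endfacet
facet normal -0.296 0.866 -0.404
outer loop
vertex -1.706 1.378 -1.726
vertex -0.341 2.056 -1.273
vertex -0.816 1.452 -2.22
endloop
endfacet
facet normal 0.296 -0.866 0.404
outer loop
vertex -0.23 -0.262 -1.421
vertex -0.644 0.268 0.02
vertex -1.119 -0.336 -0.927
endloop
endfacet
facet normal 0.872 0.073 -0.485
outer loop
vertex 0.246 0.342 -0.474
vertex -0.23 -0.262 -1.421
vertex -0.341 2.056 -1.273
endloop
endfacet
facet normal 0.296 -0.866 0.403
outer loop
vertex 0.246 0.342 -0.474
vertex -0.644 0.268 0.02
vertex -0.23 -0.262 -1.421
endloop
endfacet
facet normal -0.872 -0.073 0.484
outer loop
vertex -1.119 -0.336 -0.927
vertex -0.644 0.268 0.02
vertex -1.706 1.378 -1.726
endloop
endfacet
facet normal -0.296 0.866 -0.403
outer loop
vertex -1.23 1.982 -0.779
vertex -0.341 2.056 -1.273
vertex -1.706 1.378 -1.726
endloop
endfacet
facet normal -0.872 -0.072 0.484
outer loop
vertex -1.706 1.378 -1.726
vertex -0.644 0.268 0.02
vertex -1.23 1.982 -0.779
endloop
endfacet
facet normal 0.390 0.495 0.776
outer loop
vertex -1.23 1.982 -0.779
vertex 0.246 0.342 -0.474
vertex -0.341 2.056 -1.273
endloop
endfacet
facet normal 0.390 0.495 0.776
outer loop
vertex -0.644 0.268 0.02
vertex 0.246 0.342 -0.474
vertex -1.23 1.982 -0.779
endloop
endfacet

endsolid


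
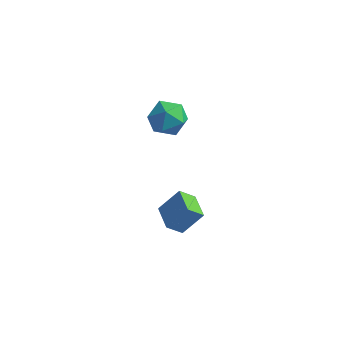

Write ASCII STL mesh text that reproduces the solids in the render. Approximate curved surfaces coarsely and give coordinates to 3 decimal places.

solid 
facet normal -0.633 0.774 -0.007
outer loop
vertex 0.095 -1.713 -3.925
vertex 0.929 -1.02 -2.762
vertex 0.733 -1.198 -4.688
endloop
endfacet
facet normal -0.524 -0.435 -0.732
outer loop
vertex 1.651 -2.32 -4.678
vertex 0.095 -1.713 -3.925
vertex 0.733 -1.198 -4.688
endloop
endfacet
facet normal -0.634 0.774 -0.007
outer loop
vertex 0.733 -1.198 -4.688
vertex 0.929 -1.02 -2.762
vertex 1.566 -0.505 -3.525
endloop
endfacet
facet normal 0.569 0.460 -0.682
outer loop
vertex 1.566 -0.505 -3.525
vertex 1.651 -2.32 -4.678
vertex 0.733 -1.198 -4.688
endloop
endfacet
facet normal -0.569 -0.460 0.682
outer loop
vertex 0.095 -1.713 -3.925
vertex 1.847 -2.142 -2.752
vertex 0.929 -1.02 -2.762
endloop
endfacet
facet normal -0.524 -0.436 -0.732
outer loop
vertex 1.014 -2.835 -3.915
vertex 0.095 -1.713 -3.925
vertex 1.651 -2.32 -4.678
endloop
endfacet
facet normal -0.569 -0.460 0.682
outer loop
vertex 1.014 -2.835 -3.915
vertex 1.847 -2.142 -2.752
vertex 0.095 -1.713 -3.925
endloop
endfacet
facet normal 0.524 0.436 0.732
outer loop
vertex 0.929 -1.02 -2.762
vertex 1.847 -2.142 -2.752
vertex 1.566 -0.505 -3.525
endloop
endfacet
facet normal 0.569 0.460 -0.682
outer loop
vertex 2.485 -1.627 -3.515
vertex 1.651 -2.32 -4.678
vertex 1.566 -0.505 -3.525
endloop
endfacet
facet normal 0.524 0.436 0.732
outer loop
vertex 1.566 -0.505 -3.525
vertex 1.847 -2.142 -2.752
vertex 2.485 -1.627 -3.515
endloop
endfacet
facet normal 0.634 -0.774 0.007
outer loop
vertex 2.485 -1.627 -3.515
vertex 1.014 -2.835 -3.915
vertex 1.651 -2.32 -4.678
endloop
endfacet
facet normal 0.633 -0.774 0.007
outer loop
vertex 1.847 -2.142 -2.752
vertex 1.014 -2.835 -3.915
vertex 2.485 -1.627 -3.515
endloop
endfacet
facet normal -0.945 0.048 0.323
outer loop
vertex -0.862 -0.194 2.211
vertex -0.702 -1.105 2.815
vertex -0.502 -0.111 3.252
endloop
endfacet
facet normal -0.691 0.699 0.183
outer loop
vertex -0.862 -0.194 2.211
vertex -0.502 -0.111 3.252
vertex -0.065 0.527 2.464
endloop
endfacet
facet normal -0.487 0.715 -0.502
outer loop
vertex -0.862 -0.194 2.211
vertex -0.065 0.527 2.464
vertex 0.006 -0.073 1.54
endloop
endfacet
facet normal -0.616 0.073 -0.784
outer loop
vertex -0.862 -0.194 2.211
vertex 0.006 -0.073 1.54
vertex -0.388 -1.081 1.756
endloop
endfacet
facet normal -0.900 -0.340 -0.274
outer loop
vertex -0.862 -0.194 2.211
vertex -0.388 -1.081 1.756
vertex -0.702 -1.105 2.815
endloop
endfacet
facet normal -0.111 0.802 0.587
outer loop
vertex -0.065 0.527 2.464
vertex -0.502 -0.111 3.252
vertex 0.588 0.061 3.224
endloop
endfacet
facet normal -0.523 -0.253 0.814
outer loop
vertex -0.502 -0.111 3.252
vertex -0.702 -1.105 2.815
vertex 0.194 -0.947 3.44
endloop
endfacet
facet normal -0.450 -0.880 -0.153
outer loop
vertex -0.702 -1.105 2.815
vertex -0.388 -1.081 1.756
vertex 0.265 -1.547 2.516
endloop
endfacet
facet normal 0.008 -0.213 -0.977
outer loop
vertex -0.388 -1.081 1.756
vertex 0.006 -0.073 1.54
vertex 0.702 -0.909 1.728
endloop
endfacet
facet normal 0.217 0.826 -0.520
outer loop
vertex 0.006 -0.073 1.54
vertex -0.065 0.527 2.464
vertex 0.902 0.085 2.165
endloop
endfacet
facet normal 0.616 -0.073 0.784
outer loop
vertex 1.062 -0.826 2.769
vertex 0.588 0.061 3.224
vertex 0.194 -0.947 3.44
endloop
endfacet
facet normal 0.487 -0.715 0.502
outer loop
vertex 1.062 -0.826 2.769
vertex 0.194 -0.947 3.44
vertex 0.265 -1.547 2.516
endloop
endfacet
facet normal 0.691 -0.699 -0.183
outer loop
vertex 1.062 -0.826 2.769
vertex 0.265 -1.547 2.516
vertex 0.702 -0.909 1.728
endloop
endfacet
facet normal 0.945 -0.048 -0.323
outer loop
vertex 1.062 -0.826 2.769
vertex 0.702 -0.909 1.728
vertex 0.902 0.085 2.165
endloop
endfacet
facet normal 0.900 0.340 0.274
outer loop
vertex 1.062 -0.826 2.769
vertex 0.902 0.085 2.165
vertex 0.588 0.061 3.224
endloop
endfacet
facet normal -0.008 0.213 0.977
outer loop
vertex 0.194 -0.947 3.44
vertex 0.588 0.061 3.224
vertex -0.502 -0.111 3.252
endloop
endfacet
facet normal -0.217 -0.826 0.520
outer loop
vertex 0.265 -1.547 2.516
vertex 0.194 -0.947 3.44
vertex -0.702 -1.105 2.815
endloop
endfacet
facet normal 0.111 -0.802 -0.587
outer loop
vertex 0.702 -0.909 1.728
vertex 0.265 -1.547 2.516
vertex -0.388 -1.081 1.756
endloop
endfacet
facet normal 0.523 0.253 -0.814
outer loop
vertex 0.902 0.085 2.165
vertex 0.702 -0.909 1.728
vertex 0.006 -0.073 1.54
endloop
endfacet
facet normal 0.450 0.880 0.153
outer loop
vertex 0.588 0.061 3.224
vertex 0.902 0.085 2.165
vertex -0.065 0.527 2.464
endloop
endfacet

endsolid


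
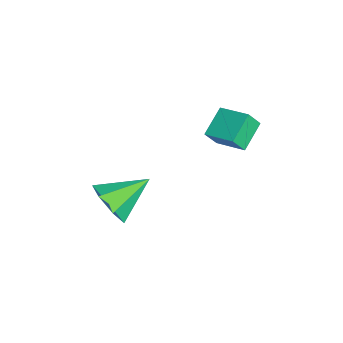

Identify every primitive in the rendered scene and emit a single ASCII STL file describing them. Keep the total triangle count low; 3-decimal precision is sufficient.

solid 
facet normal -0.683 -0.687 -0.249
outer loop
vertex 3.083 2.88 3.073
vertex 2.891 3.317 2.394
vertex 3.936 2.264 2.435
endloop
endfacet
facet normal 0.232 -0.526 0.818
outer loop
vertex 4.789 3.123 2.746
vertex 3.083 2.88 3.073
vertex 3.936 2.264 2.435
endloop
endfacet
facet normal -0.683 -0.687 -0.248
outer loop
vertex 3.936 2.264 2.435
vertex 2.891 3.317 2.394
vertex 3.743 2.701 1.756
endloop
endfacet
facet normal 0.693 -0.500 -0.519
outer loop
vertex 3.743 2.701 1.756
vertex 4.789 3.123 2.746
vertex 3.936 2.264 2.435
endloop
endfacet
facet normal -0.693 0.501 0.518
outer loop
vertex 3.083 2.88 3.073
vertex 3.744 4.176 2.705
vertex 2.891 3.317 2.394
endloop
endfacet
facet normal 0.232 -0.527 0.818
outer loop
vertex 3.937 3.739 3.384
vertex 3.083 2.88 3.073
vertex 4.789 3.123 2.746
endloop
endfacet
facet normal -0.693 0.501 0.519
outer loop
vertex 3.937 3.739 3.384
vertex 3.744 4.176 2.705
vertex 3.083 2.88 3.073
endloop
endfacet
facet normal -0.232 0.526 -0.818
outer loop
vertex 2.891 3.317 2.394
vertex 3.744 4.176 2.705
vertex 3.743 2.701 1.756
endloop
endfacet
facet normal 0.693 -0.501 -0.518
outer loop
vertex 4.597 3.56 2.067
vertex 4.789 3.123 2.746
vertex 3.743 2.701 1.756
endloop
endfacet
facet normal -0.232 0.526 -0.818
outer loop
vertex 3.743 2.701 1.756
vertex 3.744 4.176 2.705
vertex 4.597 3.56 2.067
endloop
endfacet
facet normal 0.683 0.687 0.249
outer loop
vertex 4.597 3.56 2.067
vertex 3.937 3.739 3.384
vertex 4.789 3.123 2.746
endloop
endfacet
facet normal 0.682 0.687 0.249
outer loop
vertex 3.744 4.176 2.705
vertex 3.937 3.739 3.384
vertex 4.597 3.56 2.067
endloop
endfacet
facet normal 0.268 -0.829 -0.491
outer loop
vertex 4.135 -1.365 -0.509
vertex 3.763 -1.001 -1.327
vertex 4.665 -0.914 -0.982
endloop
endfacet
facet normal 0.531 0.230 0.815
outer loop
vertex 4.135 -1.365 -0.509
vertex 4.665 -0.914 -0.982
vertex 3.297 0.441 -0.473
endloop
endfacet
facet normal 0.267 -0.830 -0.490
outer loop
vertex 4.665 -0.914 -0.982
vertex 3.763 -1.001 -1.327
vertex 4.516 -0.529 -1.715
endloop
endfacet
facet normal 0.726 0.658 0.198
outer loop
vertex 4.665 -0.914 -0.982
vertex 4.516 -0.529 -1.715
vertex 3.297 0.441 -0.473
endloop
endfacet
facet normal 0.267 -0.829 -0.491
outer loop
vertex 4.516 -0.529 -1.715
vertex 3.763 -1.001 -1.327
vertex 3.799 -0.499 -2.156
endloop
endfacet
facet normal 0.284 0.871 -0.402
outer loop
vertex 4.516 -0.529 -1.715
vertex 3.799 -0.499 -2.156
vertex 3.297 0.441 -0.473
endloop
endfacet
facet normal 0.268 -0.829 -0.491
outer loop
vertex 3.799 -0.499 -2.156
vertex 3.763 -1.001 -1.327
vertex 3.055 -0.848 -1.972
endloop
endfacet
facet normal -0.464 0.707 -0.533
outer loop
vertex 3.799 -0.499 -2.156
vertex 3.055 -0.848 -1.972
vertex 3.297 0.441 -0.473
endloop
endfacet
facet normal 0.268 -0.829 -0.491
outer loop
vertex 3.055 -0.848 -1.972
vertex 3.763 -1.001 -1.327
vertex 2.844 -1.312 -1.303
endloop
endfacet
facet normal -0.951 0.292 -0.098
outer loop
vertex 3.055 -0.848 -1.972
vertex 2.844 -1.312 -1.303
vertex 3.297 0.441 -0.473
endloop
endfacet
facet normal 0.268 -0.829 -0.491
outer loop
vertex 2.844 -1.312 -1.303
vertex 3.763 -1.001 -1.327
vertex 3.325 -1.543 -0.651
endloop
endfacet
facet normal -0.814 -0.063 0.578
outer loop
vertex 2.844 -1.312 -1.303
vertex 3.325 -1.543 -0.651
vertex 3.297 0.441 -0.473
endloop
endfacet
facet normal 0.268 -0.829 -0.491
outer loop
vertex 3.325 -1.543 -0.651
vertex 3.763 -1.001 -1.327
vertex 4.135 -1.365 -0.509
endloop
endfacet
facet normal -0.153 -0.090 0.984
outer loop
vertex 3.325 -1.543 -0.651
vertex 4.135 -1.365 -0.509
vertex 3.297 0.441 -0.473
endloop
endfacet

endsolid


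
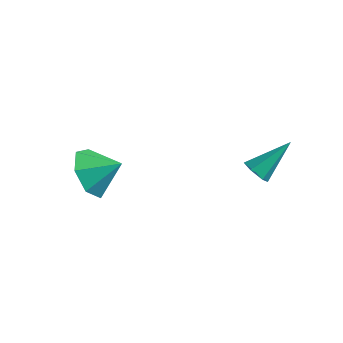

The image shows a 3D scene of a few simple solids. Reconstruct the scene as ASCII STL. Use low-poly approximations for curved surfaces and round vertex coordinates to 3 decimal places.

solid 
facet normal -0.762 -0.378 -0.526
outer loop
vertex -3.634 -2.099 -0.022
vertex -4.32 -1.679 0.669
vertex -3.923 -1.248 -0.215
endloop
endfacet
facet normal 0.912 0.233 -0.339
outer loop
vertex -3.634 -2.099 -0.022
vertex -3.923 -1.248 -0.215
vertex -3.36 -1.201 1.331
endloop
endfacet
facet normal -0.762 -0.378 -0.526
outer loop
vertex -3.923 -1.248 -0.215
vertex -4.32 -1.679 0.669
vertex -4.511 -0.721 0.257
endloop
endfacet
facet normal 0.545 0.808 -0.223
outer loop
vertex -3.923 -1.248 -0.215
vertex -4.511 -0.721 0.257
vertex -3.36 -1.201 1.331
endloop
endfacet
facet normal -0.762 -0.378 -0.526
outer loop
vertex -4.511 -0.721 0.257
vertex -4.32 -1.679 0.669
vertex -4.955 -0.915 1.039
endloop
endfacet
facet normal 0.115 0.947 0.300
outer loop
vertex -4.511 -0.721 0.257
vertex -4.955 -0.915 1.039
vertex -3.36 -1.201 1.331
endloop
endfacet
facet normal -0.762 -0.379 -0.526
outer loop
vertex -4.955 -0.915 1.039
vertex -4.32 -1.679 0.669
vertex -4.92 -1.684 1.542
endloop
endfacet
facet normal -0.055 0.545 0.837
outer loop
vertex -4.955 -0.915 1.039
vertex -4.92 -1.684 1.542
vertex -3.36 -1.201 1.331
endloop
endfacet
facet normal -0.762 -0.379 -0.526
outer loop
vertex -4.92 -1.684 1.542
vertex -4.32 -1.679 0.669
vertex -4.433 -2.449 1.388
endloop
endfacet
facet normal 0.162 -0.095 0.982
outer loop
vertex -4.92 -1.684 1.542
vertex -4.433 -2.449 1.388
vertex -3.36 -1.201 1.331
endloop
endfacet
facet normal -0.762 -0.379 -0.525
outer loop
vertex -4.433 -2.449 1.388
vertex -4.32 -1.679 0.669
vertex -3.861 -2.634 0.692
endloop
endfacet
facet normal 0.604 -0.491 0.627
outer loop
vertex -4.433 -2.449 1.388
vertex -3.861 -2.634 0.692
vertex -3.36 -1.201 1.331
endloop
endfacet
facet normal -0.762 -0.379 -0.526
outer loop
vertex -3.861 -2.634 0.692
vertex -4.32 -1.679 0.669
vertex -3.634 -2.099 -0.022
endloop
endfacet
facet normal 0.938 -0.345 0.039
outer loop
vertex -3.861 -2.634 0.692
vertex -3.634 -2.099 -0.022
vertex -3.36 -1.201 1.331
endloop
endfacet
facet normal -0.367 -0.712 -0.598
outer loop
vertex 0.618 1.465 0.347
vertex 0.162 1.79 0.24
vertex 0.624 1.83 -0.091
endloop
endfacet
facet normal 0.995 -0.082 -0.055
outer loop
vertex 0.618 1.465 0.347
vertex 0.624 1.83 -0.091
vertex 0.798 3.03 1.28
endloop
endfacet
facet normal -0.366 -0.714 -0.597
outer loop
vertex 0.624 1.83 -0.091
vertex 0.162 1.79 0.24
vertex 0.168 2.154 -0.199
endloop
endfacet
facet normal 0.557 0.589 -0.586
outer loop
vertex 0.624 1.83 -0.091
vertex 0.168 2.154 -0.199
vertex 0.798 3.03 1.28
endloop
endfacet
facet normal -0.366 -0.714 -0.597
outer loop
vertex 0.168 2.154 -0.199
vertex 0.162 1.79 0.24
vertex -0.294 2.114 0.132
endloop
endfacet
facet normal -0.339 0.866 -0.368
outer loop
vertex 0.168 2.154 -0.199
vertex -0.294 2.114 0.132
vertex 0.798 3.03 1.28
endloop
endfacet
facet normal -0.365 -0.713 -0.599
outer loop
vertex -0.294 2.114 0.132
vertex 0.162 1.79 0.24
vertex -0.301 1.75 0.57
endloop
endfacet
facet normal -0.795 0.472 0.380
outer loop
vertex -0.294 2.114 0.132
vertex -0.301 1.75 0.57
vertex 0.798 3.03 1.28
endloop
endfacet
facet normal -0.366 -0.712 -0.599
outer loop
vertex -0.301 1.75 0.57
vertex 0.162 1.79 0.24
vertex 0.155 1.425 0.678
endloop
endfacet
facet normal -0.358 -0.199 0.912
outer loop
vertex -0.301 1.75 0.57
vertex 0.155 1.425 0.678
vertex 0.798 3.03 1.28
endloop
endfacet
facet normal -0.367 -0.712 -0.599
outer loop
vertex 0.155 1.425 0.678
vertex 0.162 1.79 0.24
vertex 0.618 1.465 0.347
endloop
endfacet
facet normal 0.538 -0.476 0.695
outer loop
vertex 0.155 1.425 0.678
vertex 0.618 1.465 0.347
vertex 0.798 3.03 1.28
endloop
endfacet

endsolid


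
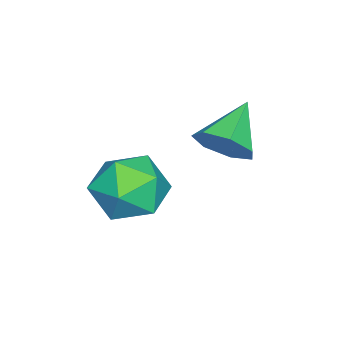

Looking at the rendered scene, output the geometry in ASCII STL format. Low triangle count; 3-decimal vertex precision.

solid 
facet normal 0.837 -0.092 -0.539
outer loop
vertex -2.74 1.277 1.745
vertex -3.082 1.015 1.259
vertex -2.944 1.641 1.366
endloop
endfacet
facet normal -0.001 0.721 0.693
outer loop
vertex -2.74 1.277 1.745
vertex -2.944 1.641 1.366
vertex -4.078 1.125 1.901
endloop
endfacet
facet normal 0.836 -0.092 -0.540
outer loop
vertex -2.944 1.641 1.366
vertex -3.082 1.015 1.259
vertex -3.253 1.534 0.906
endloop
endfacet
facet normal -0.394 0.918 0.051
outer loop
vertex -2.944 1.641 1.366
vertex -3.253 1.534 0.906
vertex -4.078 1.125 1.901
endloop
endfacet
facet normal 0.836 -0.092 -0.540
outer loop
vertex -3.253 1.534 0.906
vertex -3.082 1.015 1.259
vertex -3.433 1.036 0.712
endloop
endfacet
facet normal -0.769 0.454 -0.451
outer loop
vertex -3.253 1.534 0.906
vertex -3.433 1.036 0.712
vertex -4.078 1.125 1.901
endloop
endfacet
facet normal 0.836 -0.092 -0.540
outer loop
vertex -3.433 1.036 0.712
vertex -3.082 1.015 1.259
vertex -3.349 0.522 0.93
endloop
endfacet
facet normal -0.842 -0.321 -0.433
outer loop
vertex -3.433 1.036 0.712
vertex -3.349 0.522 0.93
vertex -4.078 1.125 1.901
endloop
endfacet
facet normal 0.836 -0.092 -0.541
outer loop
vertex -3.349 0.522 0.93
vertex -3.082 1.015 1.259
vertex -3.064 0.38 1.395
endloop
endfacet
facet normal -0.560 -0.824 0.091
outer loop
vertex -3.349 0.522 0.93
vertex -3.064 0.38 1.395
vertex -4.078 1.125 1.901
endloop
endfacet
facet normal 0.837 -0.092 -0.540
outer loop
vertex -3.064 0.38 1.395
vertex -3.082 1.015 1.259
vertex -2.793 0.716 1.758
endloop
endfacet
facet normal -0.134 -0.675 0.725
outer loop
vertex -3.064 0.38 1.395
vertex -2.793 0.716 1.758
vertex -4.078 1.125 1.901
endloop
endfacet
facet normal 0.837 -0.092 -0.540
outer loop
vertex -2.793 0.716 1.758
vertex -3.082 1.015 1.259
vertex -2.74 1.277 1.745
endloop
endfacet
facet normal 0.114 0.012 0.993
outer loop
vertex -2.793 0.716 1.758
vertex -2.74 1.277 1.745
vertex -4.078 1.125 1.901
endloop
endfacet
facet normal -0.424 -0.384 0.820
outer loop
vertex -3.603 -0.738 0.169
vertex -3.388 -1.551 -0.101
vertex -2.829 -1.091 0.404
endloop
endfacet
facet normal -0.166 0.269 0.949
outer loop
vertex -3.603 -0.738 0.169
vertex -2.829 -1.091 0.404
vertex -2.871 -0.244 0.157
endloop
endfacet
facet normal -0.480 0.723 0.497
outer loop
vertex -3.603 -0.738 0.169
vertex -2.871 -0.244 0.157
vertex -3.457 -0.18 -0.501
endloop
endfacet
facet normal -0.932 0.351 0.090
outer loop
vertex -3.603 -0.738 0.169
vertex -3.457 -0.18 -0.501
vertex -3.777 -0.988 -0.66
endloop
endfacet
facet normal -0.897 -0.333 0.289
outer loop
vertex -3.603 -0.738 0.169
vertex -3.777 -0.988 -0.66
vertex -3.388 -1.551 -0.101
endloop
endfacet
facet normal 0.532 0.261 0.805
outer loop
vertex -2.871 -0.244 0.157
vertex -2.829 -1.091 0.404
vertex -2.203 -0.752 -0.12
endloop
endfacet
facet normal 0.115 -0.794 0.597
outer loop
vertex -2.829 -1.091 0.404
vertex -3.388 -1.551 -0.101
vertex -2.523 -1.56 -0.279
endloop
endfacet
facet normal -0.651 -0.712 -0.264
outer loop
vertex -3.388 -1.551 -0.101
vertex -3.777 -0.988 -0.66
vertex -3.109 -1.496 -0.937
endloop
endfacet
facet normal -0.706 0.395 -0.588
outer loop
vertex -3.777 -0.988 -0.66
vertex -3.457 -0.18 -0.501
vertex -3.151 -0.649 -1.184
endloop
endfacet
facet normal 0.026 0.997 0.074
outer loop
vertex -3.457 -0.18 -0.501
vertex -2.871 -0.244 0.157
vertex -2.592 -0.189 -0.679
endloop
endfacet
facet normal 0.932 -0.351 -0.090
outer loop
vertex -2.377 -1.002 -0.949
vertex -2.203 -0.752 -0.12
vertex -2.523 -1.56 -0.279
endloop
endfacet
facet normal 0.480 -0.723 -0.497
outer loop
vertex -2.377 -1.002 -0.949
vertex -2.523 -1.56 -0.279
vertex -3.109 -1.496 -0.937
endloop
endfacet
facet normal 0.166 -0.269 -0.949
outer loop
vertex -2.377 -1.002 -0.949
vertex -3.109 -1.496 -0.937
vertex -3.151 -0.649 -1.184
endloop
endfacet
facet normal 0.424 0.384 -0.820
outer loop
vertex -2.377 -1.002 -0.949
vertex -3.151 -0.649 -1.184
vertex -2.592 -0.189 -0.679
endloop
endfacet
facet normal 0.897 0.333 -0.289
outer loop
vertex -2.377 -1.002 -0.949
vertex -2.592 -0.189 -0.679
vertex -2.203 -0.752 -0.12
endloop
endfacet
facet normal 0.706 -0.395 0.588
outer loop
vertex -2.523 -1.56 -0.279
vertex -2.203 -0.752 -0.12
vertex -2.829 -1.091 0.404
endloop
endfacet
facet normal -0.026 -0.997 -0.074
outer loop
vertex -3.109 -1.496 -0.937
vertex -2.523 -1.56 -0.279
vertex -3.388 -1.551 -0.101
endloop
endfacet
facet normal -0.532 -0.261 -0.805
outer loop
vertex -3.151 -0.649 -1.184
vertex -3.109 -1.496 -0.937
vertex -3.777 -0.988 -0.66
endloop
endfacet
facet normal -0.115 0.794 -0.597
outer loop
vertex -2.592 -0.189 -0.679
vertex -3.151 -0.649 -1.184
vertex -3.457 -0.18 -0.501
endloop
endfacet
facet normal 0.651 0.712 0.264
outer loop
vertex -2.203 -0.752 -0.12
vertex -2.592 -0.189 -0.679
vertex -2.871 -0.244 0.157
endloop
endfacet

endsolid


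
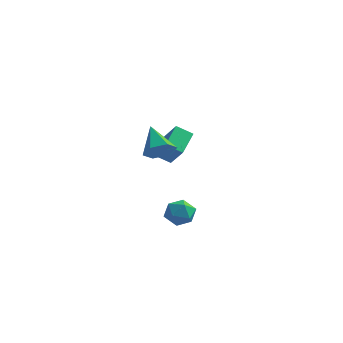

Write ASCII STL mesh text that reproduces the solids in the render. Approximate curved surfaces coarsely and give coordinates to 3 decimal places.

solid 
facet normal -0.657 0.374 0.655
outer loop
vertex 0.49 -3.197 -2.382
vertex 0.669 -3.792 -1.863
vertex 1.085 -3.098 -1.842
endloop
endfacet
facet normal -0.378 0.890 0.254
outer loop
vertex 0.49 -3.197 -2.382
vertex 1.085 -3.098 -1.842
vertex 1.182 -2.84 -2.603
endloop
endfacet
facet normal -0.519 0.739 -0.431
outer loop
vertex 0.49 -3.197 -2.382
vertex 1.182 -2.84 -2.603
vertex 0.827 -3.376 -3.095
endloop
endfacet
facet normal -0.884 0.127 -0.450
outer loop
vertex 0.49 -3.197 -2.382
vertex 0.827 -3.376 -3.095
vertex 0.51 -3.964 -2.638
endloop
endfacet
facet normal -0.970 -0.099 0.221
outer loop
vertex 0.49 -3.197 -2.382
vertex 0.51 -3.964 -2.638
vertex 0.669 -3.792 -1.863
endloop
endfacet
facet normal 0.331 0.880 0.341
outer loop
vertex 1.182 -2.84 -2.603
vertex 1.085 -3.098 -1.842
vertex 1.79 -3.216 -2.222
endloop
endfacet
facet normal -0.120 0.042 0.992
outer loop
vertex 1.085 -3.098 -1.842
vertex 0.669 -3.792 -1.863
vertex 1.473 -3.804 -1.765
endloop
endfacet
facet normal -0.628 -0.722 0.289
outer loop
vertex 0.669 -3.792 -1.863
vertex 0.51 -3.964 -2.638
vertex 1.118 -4.34 -2.257
endloop
endfacet
facet normal -0.489 -0.356 -0.797
outer loop
vertex 0.51 -3.964 -2.638
vertex 0.827 -3.376 -3.095
vertex 1.215 -4.082 -3.018
endloop
endfacet
facet normal 0.103 0.635 -0.766
outer loop
vertex 0.827 -3.376 -3.095
vertex 1.182 -2.84 -2.603
vertex 1.631 -3.388 -2.997
endloop
endfacet
facet normal 0.884 -0.127 0.450
outer loop
vertex 1.81 -3.983 -2.478
vertex 1.79 -3.216 -2.222
vertex 1.473 -3.804 -1.765
endloop
endfacet
facet normal 0.519 -0.739 0.431
outer loop
vertex 1.81 -3.983 -2.478
vertex 1.473 -3.804 -1.765
vertex 1.118 -4.34 -2.257
endloop
endfacet
facet normal 0.378 -0.890 -0.254
outer loop
vertex 1.81 -3.983 -2.478
vertex 1.118 -4.34 -2.257
vertex 1.215 -4.082 -3.018
endloop
endfacet
facet normal 0.657 -0.374 -0.655
outer loop
vertex 1.81 -3.983 -2.478
vertex 1.215 -4.082 -3.018
vertex 1.631 -3.388 -2.997
endloop
endfacet
facet normal 0.970 0.099 -0.221
outer loop
vertex 1.81 -3.983 -2.478
vertex 1.631 -3.388 -2.997
vertex 1.79 -3.216 -2.222
endloop
endfacet
facet normal 0.489 0.356 0.797
outer loop
vertex 1.473 -3.804 -1.765
vertex 1.79 -3.216 -2.222
vertex 1.085 -3.098 -1.842
endloop
endfacet
facet normal -0.103 -0.635 0.766
outer loop
vertex 1.118 -4.34 -2.257
vertex 1.473 -3.804 -1.765
vertex 0.669 -3.792 -1.863
endloop
endfacet
facet normal -0.331 -0.880 -0.341
outer loop
vertex 1.215 -4.082 -3.018
vertex 1.118 -4.34 -2.257
vertex 0.51 -3.964 -2.638
endloop
endfacet
facet normal 0.120 -0.042 -0.992
outer loop
vertex 1.631 -3.388 -2.997
vertex 1.215 -4.082 -3.018
vertex 0.827 -3.376 -3.095
endloop
endfacet
facet normal 0.628 0.722 -0.289
outer loop
vertex 1.79 -3.216 -2.222
vertex 1.631 -3.388 -2.997
vertex 1.182 -2.84 -2.603
endloop
endfacet
facet normal -0.806 -0.300 0.510
outer loop
vertex -2.002 2.759 -0.108
vertex -2.881 3.262 -1.201
vertex -1.928 1.385 -0.799
endloop
endfacet
facet normal 0.590 -0.337 0.734
outer loop
vertex -1.139 1.678 -1.299
vertex -2.002 2.759 -0.108
vertex -1.928 1.385 -0.799
endloop
endfacet
facet normal -0.806 -0.300 0.511
outer loop
vertex -1.928 1.385 -0.799
vertex -2.881 3.262 -1.201
vertex -2.808 1.887 -1.892
endloop
endfacet
facet normal 0.047 -0.893 -0.448
outer loop
vertex -2.808 1.887 -1.892
vertex -1.139 1.678 -1.299
vertex -1.928 1.385 -0.799
endloop
endfacet
facet normal -0.047 0.892 0.449
outer loop
vertex -2.002 2.759 -0.108
vertex -2.092 3.555 -1.701
vertex -2.881 3.262 -1.201
endloop
endfacet
facet normal 0.590 -0.337 0.734
outer loop
vertex -1.212 3.053 -0.608
vertex -2.002 2.759 -0.108
vertex -1.139 1.678 -1.299
endloop
endfacet
facet normal -0.048 0.892 0.449
outer loop
vertex -1.212 3.053 -0.608
vertex -2.092 3.555 -1.701
vertex -2.002 2.759 -0.108
endloop
endfacet
facet normal -0.590 0.337 -0.734
outer loop
vertex -2.881 3.262 -1.201
vertex -2.092 3.555 -1.701
vertex -2.808 1.887 -1.892
endloop
endfacet
facet normal 0.048 -0.892 -0.449
outer loop
vertex -2.018 2.181 -2.392
vertex -1.139 1.678 -1.299
vertex -2.808 1.887 -1.892
endloop
endfacet
facet normal -0.590 0.337 -0.734
outer loop
vertex -2.808 1.887 -1.892
vertex -2.092 3.555 -1.701
vertex -2.018 2.181 -2.392
endloop
endfacet
facet normal 0.806 0.299 -0.511
outer loop
vertex -2.018 2.181 -2.392
vertex -1.212 3.053 -0.608
vertex -1.139 1.678 -1.299
endloop
endfacet
facet normal 0.806 0.300 -0.511
outer loop
vertex -2.092 3.555 -1.701
vertex -1.212 3.053 -0.608
vertex -2.018 2.181 -2.392
endloop
endfacet
facet normal 0.560 -0.572 -0.599
outer loop
vertex -0.944 -0.459 0.211
vertex -1.434 -0.246 -0.45
vertex -0.751 0.222 -0.259
endloop
endfacet
facet normal 0.520 0.380 0.765
outer loop
vertex -0.944 -0.459 0.211
vertex -0.751 0.222 -0.259
vertex -2.426 0.766 0.61
endloop
endfacet
facet normal 0.560 -0.572 -0.599
outer loop
vertex -0.751 0.222 -0.259
vertex -1.434 -0.246 -0.45
vertex -1.241 0.435 -0.92
endloop
endfacet
facet normal 0.334 0.941 0.055
outer loop
vertex -0.751 0.222 -0.259
vertex -1.241 0.435 -0.92
vertex -2.426 0.766 0.61
endloop
endfacet
facet normal 0.560 -0.572 -0.599
outer loop
vertex -1.241 0.435 -0.92
vertex -1.434 -0.246 -0.45
vertex -1.924 -0.033 -1.112
endloop
endfacet
facet normal -0.400 0.781 -0.479
outer loop
vertex -1.241 0.435 -0.92
vertex -1.924 -0.033 -1.112
vertex -2.426 0.766 0.61
endloop
endfacet
facet normal 0.561 -0.572 -0.599
outer loop
vertex -1.924 -0.033 -1.112
vertex -1.434 -0.246 -0.45
vertex -2.117 -0.715 -0.642
endloop
endfacet
facet normal -0.951 0.059 -0.305
outer loop
vertex -1.924 -0.033 -1.112
vertex -2.117 -0.715 -0.642
vertex -2.426 0.766 0.61
endloop
endfacet
facet normal 0.561 -0.571 -0.600
outer loop
vertex -2.117 -0.715 -0.642
vertex -1.434 -0.246 -0.45
vertex -1.627 -0.928 0.019
endloop
endfacet
facet normal -0.764 -0.502 0.405
outer loop
vertex -2.117 -0.715 -0.642
vertex -1.627 -0.928 0.019
vertex -2.426 0.766 0.61
endloop
endfacet
facet normal 0.561 -0.571 -0.600
outer loop
vertex -1.627 -0.928 0.019
vertex -1.434 -0.246 -0.45
vertex -0.944 -0.459 0.211
endloop
endfacet
facet normal -0.029 -0.342 0.939
outer loop
vertex -1.627 -0.928 0.019
vertex -0.944 -0.459 0.211
vertex -2.426 0.766 0.61
endloop
endfacet

endsolid


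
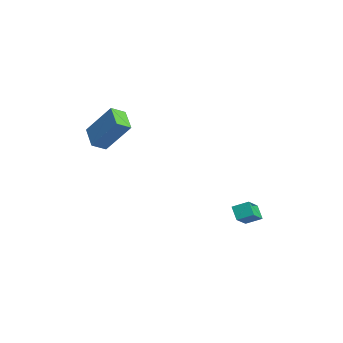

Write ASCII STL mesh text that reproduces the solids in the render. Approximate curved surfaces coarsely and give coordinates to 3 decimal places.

solid 
facet normal -0.893 -0.009 0.450
outer loop
vertex -1.672 -3.316 3.884
vertex -1.866 -2.611 3.513
vertex -2.425 -4.322 2.367
endloop
endfacet
facet normal 0.238 -0.860 0.452
outer loop
vertex -1.274 -4.309 1.787
vertex -1.672 -3.316 3.884
vertex -2.425 -4.322 2.367
endloop
endfacet
facet normal -0.893 -0.010 0.451
outer loop
vertex -2.425 -4.322 2.367
vertex -1.866 -2.611 3.513
vertex -2.62 -3.617 1.997
endloop
endfacet
facet normal -0.382 -0.510 -0.770
outer loop
vertex -2.62 -3.617 1.997
vertex -1.274 -4.309 1.787
vertex -2.425 -4.322 2.367
endloop
endfacet
facet normal 0.382 0.511 0.770
outer loop
vertex -1.672 -3.316 3.884
vertex -0.715 -2.598 2.933
vertex -1.866 -2.611 3.513
endloop
endfacet
facet normal 0.238 -0.860 0.452
outer loop
vertex -0.52 -3.303 3.303
vertex -1.672 -3.316 3.884
vertex -1.274 -4.309 1.787
endloop
endfacet
facet normal 0.383 0.510 0.770
outer loop
vertex -0.52 -3.303 3.303
vertex -0.715 -2.598 2.933
vertex -1.672 -3.316 3.884
endloop
endfacet
facet normal -0.238 0.860 -0.452
outer loop
vertex -1.866 -2.611 3.513
vertex -0.715 -2.598 2.933
vertex -2.62 -3.617 1.997
endloop
endfacet
facet normal -0.383 -0.511 -0.770
outer loop
vertex -1.468 -3.604 1.416
vertex -1.274 -4.309 1.787
vertex -2.62 -3.617 1.997
endloop
endfacet
facet normal -0.238 0.860 -0.452
outer loop
vertex -2.62 -3.617 1.997
vertex -0.715 -2.598 2.933
vertex -1.468 -3.604 1.416
endloop
endfacet
facet normal 0.893 0.009 -0.450
outer loop
vertex -1.468 -3.604 1.416
vertex -0.52 -3.303 3.303
vertex -1.274 -4.309 1.787
endloop
endfacet
facet normal 0.893 0.011 -0.450
outer loop
vertex -0.715 -2.598 2.933
vertex -0.52 -3.303 3.303
vertex -1.468 -3.604 1.416
endloop
endfacet
facet normal -0.673 -0.095 0.733
outer loop
vertex 0.489 2.563 -1.727
vertex -0.286 3.213 -2.354
vertex 0.187 1.847 -2.097
endloop
endfacet
facet normal 0.651 -0.547 0.526
outer loop
vertex 0.746 1.927 -2.706
vertex 0.489 2.563 -1.727
vertex 0.187 1.847 -2.097
endloop
endfacet
facet normal -0.674 -0.095 0.733
outer loop
vertex 0.187 1.847 -2.097
vertex -0.286 3.213 -2.354
vertex -0.587 2.498 -2.724
endloop
endfacet
facet normal -0.350 -0.832 -0.431
outer loop
vertex -0.587 2.498 -2.724
vertex 0.746 1.927 -2.706
vertex 0.187 1.847 -2.097
endloop
endfacet
facet normal 0.350 0.832 0.430
outer loop
vertex 0.489 2.563 -1.727
vertex 0.273 3.293 -2.963
vertex -0.286 3.213 -2.354
endloop
endfacet
facet normal 0.652 -0.547 0.526
outer loop
vertex 1.047 2.642 -2.336
vertex 0.489 2.563 -1.727
vertex 0.746 1.927 -2.706
endloop
endfacet
facet normal 0.351 0.832 0.430
outer loop
vertex 1.047 2.642 -2.336
vertex 0.273 3.293 -2.963
vertex 0.489 2.563 -1.727
endloop
endfacet
facet normal -0.651 0.547 -0.526
outer loop
vertex -0.286 3.213 -2.354
vertex 0.273 3.293 -2.963
vertex -0.587 2.498 -2.724
endloop
endfacet
facet normal -0.351 -0.832 -0.429
outer loop
vertex -0.029 2.577 -3.333
vertex 0.746 1.927 -2.706
vertex -0.587 2.498 -2.724
endloop
endfacet
facet normal -0.652 0.547 -0.526
outer loop
vertex -0.587 2.498 -2.724
vertex 0.273 3.293 -2.963
vertex -0.029 2.577 -3.333
endloop
endfacet
facet normal 0.673 0.096 -0.733
outer loop
vertex -0.029 2.577 -3.333
vertex 1.047 2.642 -2.336
vertex 0.746 1.927 -2.706
endloop
endfacet
facet normal 0.674 0.095 -0.733
outer loop
vertex 0.273 3.293 -2.963
vertex 1.047 2.642 -2.336
vertex -0.029 2.577 -3.333
endloop
endfacet

endsolid


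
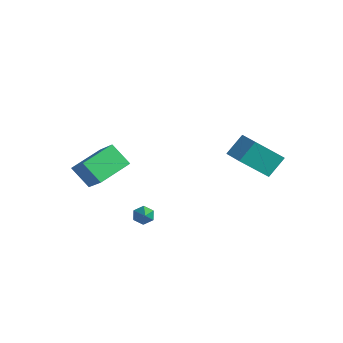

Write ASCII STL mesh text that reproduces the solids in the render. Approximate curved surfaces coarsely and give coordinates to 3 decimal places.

solid 
facet normal -0.971 0.167 -0.170
outer loop
vertex -0.046 1.899 3.33
vertex 0.416 3.245 2.012
vertex -0.04 1.002 2.417
endloop
endfacet
facet normal -0.238 -0.694 0.680
outer loop
vertex 1.164 0.795 2.628
vertex -0.046 1.899 3.33
vertex -0.04 1.002 2.417
endloop
endfacet
facet normal -0.971 0.167 -0.170
outer loop
vertex -0.04 1.002 2.417
vertex 0.416 3.245 2.012
vertex 0.422 2.348 1.099
endloop
endfacet
facet normal 0.005 -0.700 -0.714
outer loop
vertex 0.422 2.348 1.099
vertex 1.164 0.795 2.628
vertex -0.04 1.002 2.417
endloop
endfacet
facet normal -0.005 0.700 0.714
outer loop
vertex -0.046 1.899 3.33
vertex 1.62 3.038 2.223
vertex 0.416 3.245 2.012
endloop
endfacet
facet normal -0.238 -0.694 0.680
outer loop
vertex 1.158 1.692 3.541
vertex -0.046 1.899 3.33
vertex 1.164 0.795 2.628
endloop
endfacet
facet normal -0.005 0.700 0.714
outer loop
vertex 1.158 1.692 3.541
vertex 1.62 3.038 2.223
vertex -0.046 1.899 3.33
endloop
endfacet
facet normal 0.238 0.694 -0.680
outer loop
vertex 0.416 3.245 2.012
vertex 1.62 3.038 2.223
vertex 0.422 2.348 1.099
endloop
endfacet
facet normal 0.005 -0.700 -0.714
outer loop
vertex 1.626 2.141 1.31
vertex 1.164 0.795 2.628
vertex 0.422 2.348 1.099
endloop
endfacet
facet normal 0.238 0.694 -0.680
outer loop
vertex 0.422 2.348 1.099
vertex 1.62 3.038 2.223
vertex 1.626 2.141 1.31
endloop
endfacet
facet normal 0.971 -0.167 0.170
outer loop
vertex 1.626 2.141 1.31
vertex 1.158 1.692 3.541
vertex 1.164 0.795 2.628
endloop
endfacet
facet normal 0.971 -0.167 0.170
outer loop
vertex 1.62 3.038 2.223
vertex 1.158 1.692 3.541
vertex 1.626 2.141 1.31
endloop
endfacet
facet normal -0.712 0.434 -0.553
outer loop
vertex -0.681 -3.162 -1.054
vertex -0.91 -2.987 -0.622
vertex -0.549 -2.698 -0.86
endloop
endfacet
facet normal 0.833 -0.006 -0.553
outer loop
vertex -0.681 -3.162 -1.054
vertex -0.549 -2.698 -0.86
vertex 0.15 -3.633 0.202
endloop
endfacet
facet normal -0.712 0.434 -0.552
outer loop
vertex -0.549 -2.698 -0.86
vertex -0.91 -2.987 -0.622
vertex -0.778 -2.523 -0.427
endloop
endfacet
facet normal 0.730 0.674 0.113
outer loop
vertex -0.549 -2.698 -0.86
vertex -0.778 -2.523 -0.427
vertex 0.15 -3.633 0.202
endloop
endfacet
facet normal -0.712 0.434 -0.552
outer loop
vertex -0.778 -2.523 -0.427
vertex -0.91 -2.987 -0.622
vertex -1.139 -2.812 -0.189
endloop
endfacet
facet normal 0.102 0.554 0.827
outer loop
vertex -0.778 -2.523 -0.427
vertex -1.139 -2.812 -0.189
vertex 0.15 -3.633 0.202
endloop
endfacet
facet normal -0.712 0.433 -0.552
outer loop
vertex -1.139 -2.812 -0.189
vertex -0.91 -2.987 -0.622
vertex -1.271 -3.276 -0.383
endloop
endfacet
facet normal -0.421 -0.245 0.873
outer loop
vertex -1.139 -2.812 -0.189
vertex -1.271 -3.276 -0.383
vertex 0.15 -3.633 0.202
endloop
endfacet
facet normal -0.712 0.433 -0.552
outer loop
vertex -1.271 -3.276 -0.383
vertex -0.91 -2.987 -0.622
vertex -1.042 -3.451 -0.816
endloop
endfacet
facet normal -0.317 -0.926 0.206
outer loop
vertex -1.271 -3.276 -0.383
vertex -1.042 -3.451 -0.816
vertex 0.15 -3.633 0.202
endloop
endfacet
facet normal -0.712 0.434 -0.553
outer loop
vertex -1.042 -3.451 -0.816
vertex -0.91 -2.987 -0.622
vertex -0.681 -3.162 -1.054
endloop
endfacet
facet normal 0.310 -0.804 -0.507
outer loop
vertex -1.042 -3.451 -0.816
vertex -0.681 -3.162 -1.054
vertex 0.15 -3.633 0.202
endloop
endfacet
facet normal -0.763 0.112 -0.637
outer loop
vertex -4.915 -4.217 0.879
vertex -5.091 -2.491 1.394
vertex -4.046 -3.838 -0.096
endloop
endfacet
facet normal 0.097 -0.954 -0.284
outer loop
vertex -2.749 -4.029 0.986
vertex -4.915 -4.217 0.879
vertex -4.046 -3.838 -0.096
endloop
endfacet
facet normal -0.763 0.112 -0.637
outer loop
vertex -4.046 -3.838 -0.096
vertex -5.091 -2.491 1.394
vertex -4.222 -2.112 0.419
endloop
endfacet
facet normal 0.639 0.279 -0.717
outer loop
vertex -4.222 -2.112 0.419
vertex -2.749 -4.029 0.986
vertex -4.046 -3.838 -0.096
endloop
endfacet
facet normal -0.639 -0.279 0.717
outer loop
vertex -4.915 -4.217 0.879
vertex -3.794 -2.682 2.476
vertex -5.091 -2.491 1.394
endloop
endfacet
facet normal 0.097 -0.954 -0.284
outer loop
vertex -3.618 -4.408 1.961
vertex -4.915 -4.217 0.879
vertex -2.749 -4.029 0.986
endloop
endfacet
facet normal -0.639 -0.279 0.717
outer loop
vertex -3.618 -4.408 1.961
vertex -3.794 -2.682 2.476
vertex -4.915 -4.217 0.879
endloop
endfacet
facet normal -0.097 0.954 0.284
outer loop
vertex -5.091 -2.491 1.394
vertex -3.794 -2.682 2.476
vertex -4.222 -2.112 0.419
endloop
endfacet
facet normal 0.639 0.279 -0.717
outer loop
vertex -2.925 -2.303 1.501
vertex -2.749 -4.029 0.986
vertex -4.222 -2.112 0.419
endloop
endfacet
facet normal -0.097 0.954 0.284
outer loop
vertex -4.222 -2.112 0.419
vertex -3.794 -2.682 2.476
vertex -2.925 -2.303 1.501
endloop
endfacet
facet normal 0.763 -0.112 0.637
outer loop
vertex -2.925 -2.303 1.501
vertex -3.618 -4.408 1.961
vertex -2.749 -4.029 0.986
endloop
endfacet
facet normal 0.763 -0.112 0.637
outer loop
vertex -3.794 -2.682 2.476
vertex -3.618 -4.408 1.961
vertex -2.925 -2.303 1.501
endloop
endfacet

endsolid
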